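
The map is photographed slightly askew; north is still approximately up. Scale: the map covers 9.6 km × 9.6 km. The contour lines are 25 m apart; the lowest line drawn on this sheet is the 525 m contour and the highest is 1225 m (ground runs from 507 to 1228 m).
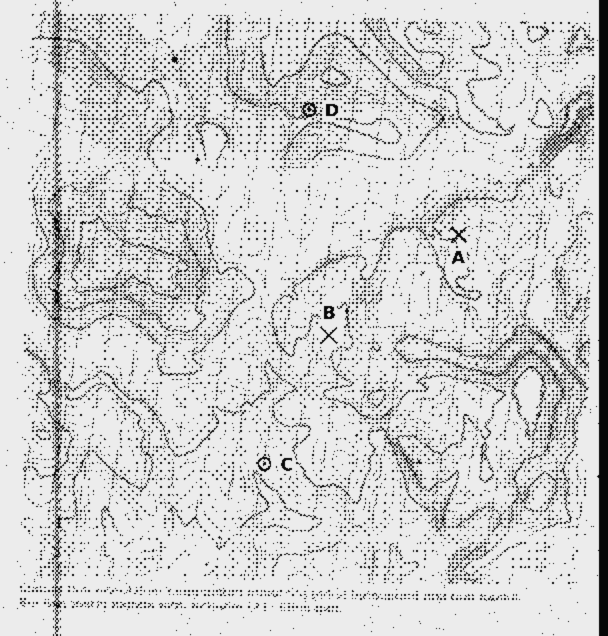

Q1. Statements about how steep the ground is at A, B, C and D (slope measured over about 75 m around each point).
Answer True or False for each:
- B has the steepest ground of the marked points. False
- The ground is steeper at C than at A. True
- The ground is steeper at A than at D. False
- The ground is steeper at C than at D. False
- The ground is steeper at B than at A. False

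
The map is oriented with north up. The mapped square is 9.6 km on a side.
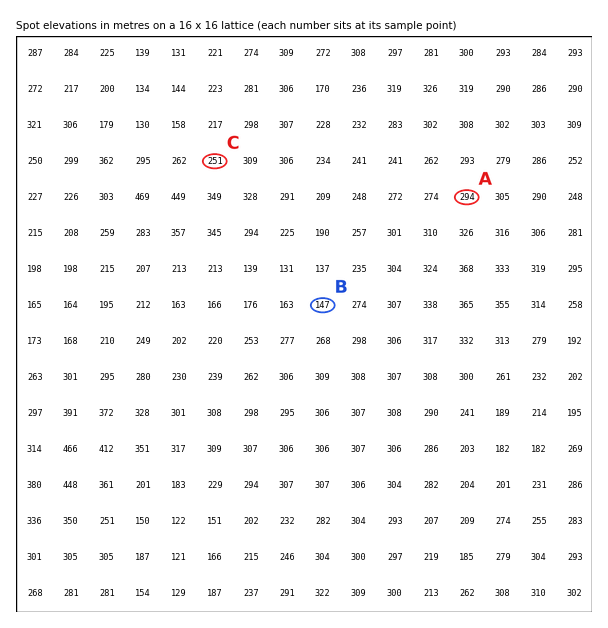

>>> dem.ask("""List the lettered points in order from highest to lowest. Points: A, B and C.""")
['A', 'C', 'B']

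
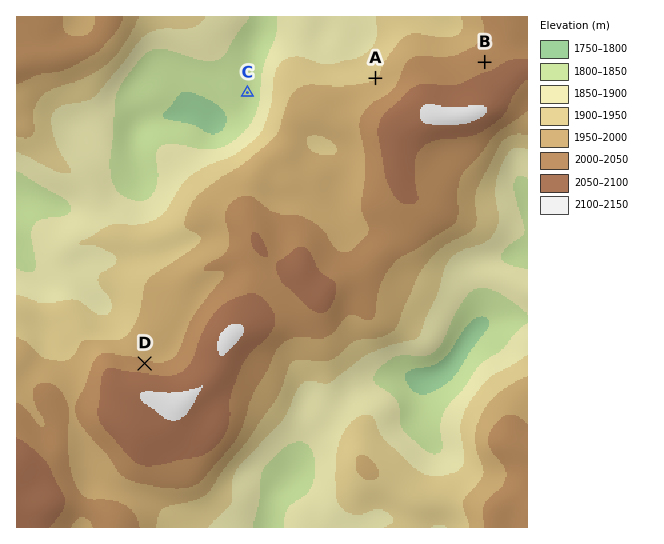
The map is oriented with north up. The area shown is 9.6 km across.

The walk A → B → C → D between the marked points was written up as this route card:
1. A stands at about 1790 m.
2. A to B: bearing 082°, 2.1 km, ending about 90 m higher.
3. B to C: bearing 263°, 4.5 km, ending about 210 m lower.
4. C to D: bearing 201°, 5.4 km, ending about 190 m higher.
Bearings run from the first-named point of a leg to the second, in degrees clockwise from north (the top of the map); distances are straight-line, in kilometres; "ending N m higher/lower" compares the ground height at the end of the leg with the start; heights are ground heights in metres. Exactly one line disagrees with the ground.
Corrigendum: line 1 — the height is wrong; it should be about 1950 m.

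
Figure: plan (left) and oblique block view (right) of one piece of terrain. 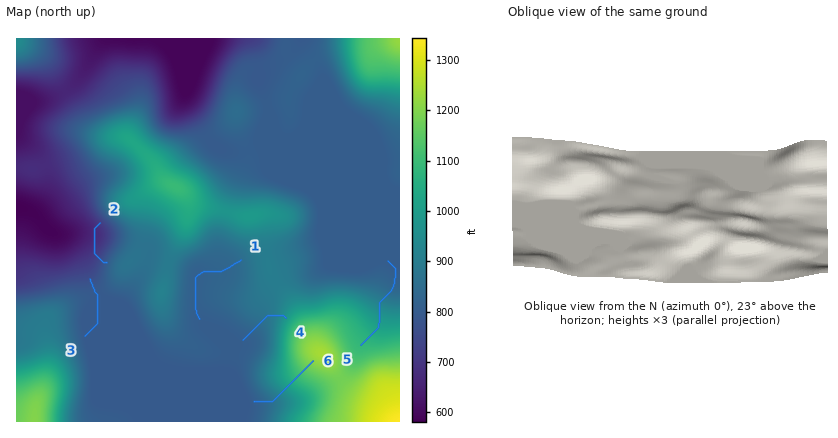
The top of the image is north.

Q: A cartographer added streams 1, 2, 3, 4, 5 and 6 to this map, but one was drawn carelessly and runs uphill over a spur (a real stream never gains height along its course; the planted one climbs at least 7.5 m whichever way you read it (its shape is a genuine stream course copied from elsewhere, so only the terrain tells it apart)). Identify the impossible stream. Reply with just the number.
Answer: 2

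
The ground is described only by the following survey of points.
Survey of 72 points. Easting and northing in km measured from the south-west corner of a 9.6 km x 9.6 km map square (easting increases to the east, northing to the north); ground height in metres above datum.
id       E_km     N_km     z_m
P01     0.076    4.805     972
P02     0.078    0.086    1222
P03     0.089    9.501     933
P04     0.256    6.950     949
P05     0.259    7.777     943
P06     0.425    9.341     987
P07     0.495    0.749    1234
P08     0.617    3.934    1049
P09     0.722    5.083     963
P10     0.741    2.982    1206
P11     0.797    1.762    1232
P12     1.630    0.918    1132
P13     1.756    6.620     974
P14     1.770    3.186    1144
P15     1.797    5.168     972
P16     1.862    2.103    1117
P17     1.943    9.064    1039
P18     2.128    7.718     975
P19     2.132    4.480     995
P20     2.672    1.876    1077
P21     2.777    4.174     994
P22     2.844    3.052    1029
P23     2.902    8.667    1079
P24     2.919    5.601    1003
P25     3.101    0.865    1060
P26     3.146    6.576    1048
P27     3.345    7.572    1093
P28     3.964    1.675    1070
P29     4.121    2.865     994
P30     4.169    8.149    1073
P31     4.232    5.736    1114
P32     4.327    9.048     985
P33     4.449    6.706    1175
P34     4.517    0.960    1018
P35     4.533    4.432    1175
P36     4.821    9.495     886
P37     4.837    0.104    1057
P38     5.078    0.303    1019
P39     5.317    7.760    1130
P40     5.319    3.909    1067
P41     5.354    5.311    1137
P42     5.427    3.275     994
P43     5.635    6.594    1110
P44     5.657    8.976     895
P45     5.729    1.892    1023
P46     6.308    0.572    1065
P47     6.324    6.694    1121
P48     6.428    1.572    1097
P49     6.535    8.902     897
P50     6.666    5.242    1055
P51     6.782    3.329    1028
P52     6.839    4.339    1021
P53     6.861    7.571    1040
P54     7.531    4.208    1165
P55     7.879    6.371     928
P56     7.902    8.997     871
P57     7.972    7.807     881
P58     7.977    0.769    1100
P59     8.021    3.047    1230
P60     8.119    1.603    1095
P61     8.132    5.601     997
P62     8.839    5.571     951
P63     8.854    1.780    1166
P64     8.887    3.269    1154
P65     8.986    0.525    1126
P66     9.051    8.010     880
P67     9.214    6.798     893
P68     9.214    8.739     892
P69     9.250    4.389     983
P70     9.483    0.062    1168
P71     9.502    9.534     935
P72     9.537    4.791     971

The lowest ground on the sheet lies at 855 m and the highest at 1255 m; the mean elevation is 1045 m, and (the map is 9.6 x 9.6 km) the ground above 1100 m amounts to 27.8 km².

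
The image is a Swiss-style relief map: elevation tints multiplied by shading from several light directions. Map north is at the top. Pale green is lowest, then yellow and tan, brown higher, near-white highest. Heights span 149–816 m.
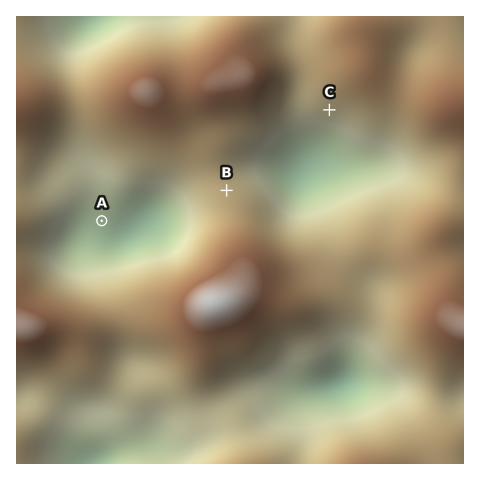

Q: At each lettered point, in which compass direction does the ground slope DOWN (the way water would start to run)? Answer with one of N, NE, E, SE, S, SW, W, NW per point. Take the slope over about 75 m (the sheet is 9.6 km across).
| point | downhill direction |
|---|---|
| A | S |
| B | N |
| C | S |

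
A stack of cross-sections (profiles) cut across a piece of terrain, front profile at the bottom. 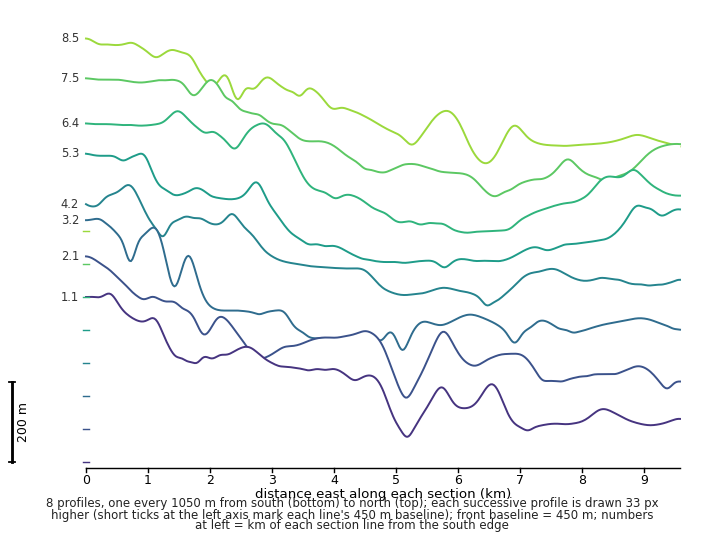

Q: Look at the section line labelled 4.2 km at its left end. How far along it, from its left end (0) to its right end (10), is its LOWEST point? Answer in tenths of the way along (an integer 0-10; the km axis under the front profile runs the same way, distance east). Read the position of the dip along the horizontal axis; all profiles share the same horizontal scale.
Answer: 7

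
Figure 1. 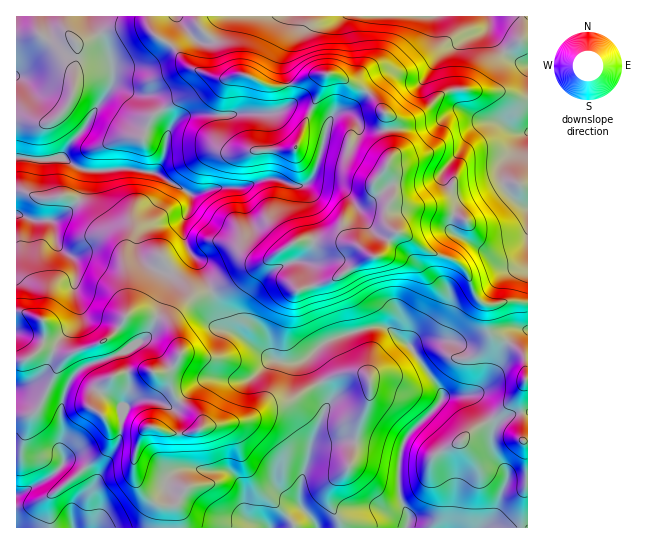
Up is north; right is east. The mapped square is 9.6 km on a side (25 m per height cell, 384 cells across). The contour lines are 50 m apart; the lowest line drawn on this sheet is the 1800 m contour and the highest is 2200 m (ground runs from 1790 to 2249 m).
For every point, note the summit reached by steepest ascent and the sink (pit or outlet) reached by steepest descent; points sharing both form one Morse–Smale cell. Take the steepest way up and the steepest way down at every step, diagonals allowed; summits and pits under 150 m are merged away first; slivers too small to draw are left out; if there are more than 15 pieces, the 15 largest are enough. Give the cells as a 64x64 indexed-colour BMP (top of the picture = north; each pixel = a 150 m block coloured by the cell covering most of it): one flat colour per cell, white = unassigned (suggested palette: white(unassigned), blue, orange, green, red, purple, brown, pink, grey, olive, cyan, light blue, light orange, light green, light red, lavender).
<image width="64" height="64" href="data:image/bmp;base64,Qk12CAAAAAAAAHYAAAAoAAAAQAAAAEAAAAABAAQAAAAAAAAIAAATCwAAEwsAABAAAAAAAAAA////ALR3HwAOf/8ALKAsACgn1gC9Z5QAS1aMAMJ34wB/f38AIr28AM++FwDox64AeLv/AIrfmACWmP8A1bDFABEREREREREREREREREREREREREREREREREREREREREREREREREREREREREREREREREREREREREREREREREREREREREREREREREREREREREREREREREREREREREREREREREREREREREREREREREREREREREREREREREREREREREREREREREREREREREREREREREREREREREREREREREREREREREREREREREREREREREREREREREREREREREREREREREREREREREREREREREREREREREREREREREREREREREREREREREREREREREREREREREREREREREREREREREREREREREREREREREREREREREREREREREREREREREREREREREREREREREREREREREREREREREREREREREREREREREREREREREREREREREREREREREREREREREREREREREREREREREREREREREREREREREREREREREREREREREREREREREREREREREREREREREREREREREREREREREREREREREREREREREREREREREREREREREREREREREREREREREREREREREREREREREREREREREREREREREREREREREREREREREREREREREREREREREREREREREREREREREREREREREREREREREREREREREREREREREREREREREREREREREREREREREREREREREREREREREREREREREREREREREREREREREREREREREREREREREREREREREREREREREREREREREREREREREREREREREREREREREREREREREREREREREREREREREREREREREREREREREREREREREREREREREREREREREREREREREREREREREREREREREREREREREREREREREREREiIiEREREREREREREREREREREREREREREREREREREREiIiIiERERERERERERERERERERERERERERERERERERERIiIiIhERERERERERERERERERERERERERERERERERERIiIiIiIREREhERERERERERERERERERERERERERERERIiIiIiIiERIiERERERERERERERERERERERERERERESIiIiIiIiIiIiIhERERERERERERERERERERERERERERIiIiIiIiIiIiIiIREREREREREREREREREREREREzMzMiIiIiIiIiIiIiIiIREREREREREREREREREREREzMzMyIiIiIiIiIiIiIiIiIRERERERERERERERERERETMzMzIiIiIiIiIiIiIiIiIiIRERERERERERERERERERMzMzMiIiIiIiIiIiIiIiIiIiIRERERERERERERERERMzMzMyIiIiIiIiIiIiIiIiIiIiERERERERERERERERMzMzMzIiIiIiIiIiIiIiIiIiIiIiERERERESIREREzMzMzMzMiIiIiIiIiIiIiIiIiIiIiIhEREREiIhERMzMzMzMzMyIiIiIiIiIiIiIiIiIiIiIiIiIiIiIiIRMzMzMzMzMzIiIiIiIiIiIiIiIiIiIiIiIiIiIiIiIjMzMzMzMzMzMiIiIiIiIiIiIiIiIiIiIiIiIiIiIiIjMzMzMzMzMzMyIiIiIiIiIiIiIiIiIiIiIiIiIiIiIiMzMzMzMzMzMzIiIiIiIiIiIiIiIiIiIiIiIiIiIiIiIjMzMzMzMzMzMiIiIiIiIiIiIiIiIiIiIiIiIiIiIiIiMzMzMzMzMzMyIiIiIiIiIiIiIiIiIiIiIiIiIiIiIiIzMzMzMzMzMzIiIiIiIiIiIiIiIiIiIiIiIiIiIiIiIjMzMzMzMzMzMiIiIiIiIiIiIiIiIiIiIiIiIiIiIiIjMzMzMzMzMzMyIiIiIiIiIiIiIiIiIiIiIiIiIiIiIiMzMzMzMzMzMzIiIiIiIiIiIiIiIiIiIiIiIiIiIiIiIjMzMzMzMzMzMiIiIiIiIiIiIiIiIiIiIiIiIiIiIiIiMzMzMzMzMzMyIiIiIiIiIiIiIiIiIiIiIiIiIiIiIiIzMzMzMzMzMzIiIiIiIiIiIiIiIiIiIiIiIiIiIiIiIjMzMzMzMzMzMiIiIiIiIiIiIiIiIiIiIiIiIiIiIiIjMzMzMzMzMzMyIiIiIiIiIiIiIiIiIiIiIiIiIiIiIiMzMzMzMzMzMzIiIiIiIiIiIiIiIiIiIiIiIiIiIiIiIzMzMzMzMzMzMiIiIiIiIiIiIiIiIiIiIiIiIiIiIiIzMzMzMzMzMzMyIiIiIiIiIiIiIiIiIiIiIiIiIiIiIzMzMzMzMzMzMzIiIiIiIiIiIiIiIiIiIiIzMiIiIiMzMzMzMzMzMzMzMiIiIiIiIiIiIiIiIjMiMzMzMyIjMzMzMzMzMzMzMzMyIiIiIiIiIiIiIiMzMzMzMzMzMzMzMzMzMzMzMzMzMzIiIiIiIiIiIiIiMzMzMzMzMzMzMzMzMzMzMzMzMzMzMiIiIiIiIiIiIiMzMzMzMzMzMzMzMzMzMzMzMzMzMzMyIiIiIiIiIiIiMzMzMzMzMzMzMzMzMzMzMzMzMzMzMzIiIiIiIiIiIiMzMzMzMzMzMzMzMzMzMzMzMzMzMzMzMiIiIiIiIiIiMzMzMzMzMzMzMzMzMzMzMzMzMzMzMzMyIiIiIiIiIiIzMzMzMzMzMzMzMzMzMzMzMzMzMzMzMz"/>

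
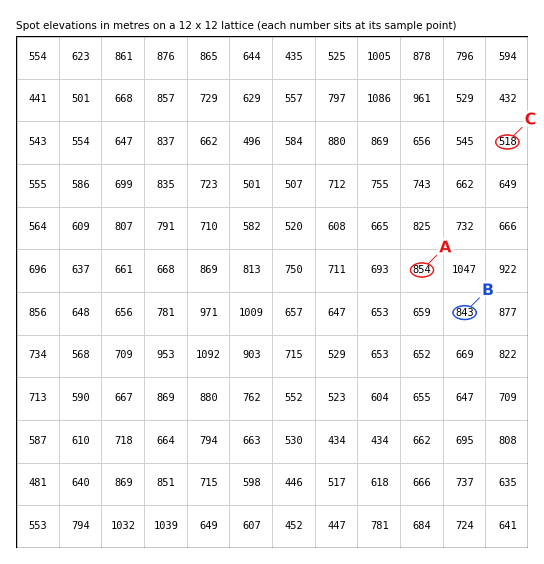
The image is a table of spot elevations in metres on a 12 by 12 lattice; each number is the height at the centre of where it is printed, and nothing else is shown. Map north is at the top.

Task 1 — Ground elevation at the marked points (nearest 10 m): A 850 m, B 840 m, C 520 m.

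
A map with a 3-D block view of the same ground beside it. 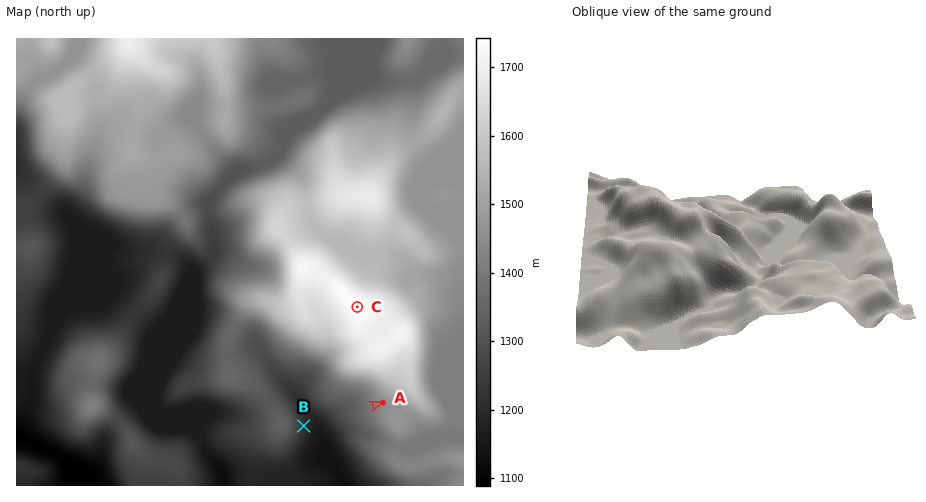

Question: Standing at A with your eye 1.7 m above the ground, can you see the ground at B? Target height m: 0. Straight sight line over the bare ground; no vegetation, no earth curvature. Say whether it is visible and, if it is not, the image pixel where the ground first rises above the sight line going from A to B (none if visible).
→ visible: true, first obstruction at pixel None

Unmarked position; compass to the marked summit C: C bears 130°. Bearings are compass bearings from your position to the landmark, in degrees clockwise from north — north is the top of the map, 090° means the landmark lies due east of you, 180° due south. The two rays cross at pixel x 292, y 253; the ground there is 1660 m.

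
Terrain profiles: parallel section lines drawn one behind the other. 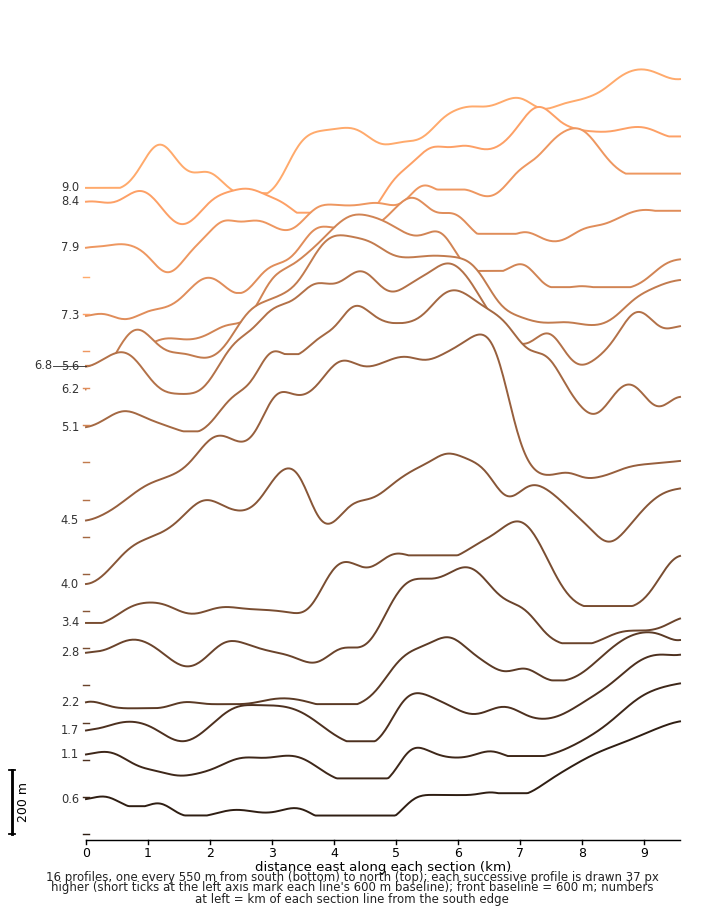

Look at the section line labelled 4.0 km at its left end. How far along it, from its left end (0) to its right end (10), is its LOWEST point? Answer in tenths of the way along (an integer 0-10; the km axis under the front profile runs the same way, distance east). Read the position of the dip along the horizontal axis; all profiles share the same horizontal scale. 0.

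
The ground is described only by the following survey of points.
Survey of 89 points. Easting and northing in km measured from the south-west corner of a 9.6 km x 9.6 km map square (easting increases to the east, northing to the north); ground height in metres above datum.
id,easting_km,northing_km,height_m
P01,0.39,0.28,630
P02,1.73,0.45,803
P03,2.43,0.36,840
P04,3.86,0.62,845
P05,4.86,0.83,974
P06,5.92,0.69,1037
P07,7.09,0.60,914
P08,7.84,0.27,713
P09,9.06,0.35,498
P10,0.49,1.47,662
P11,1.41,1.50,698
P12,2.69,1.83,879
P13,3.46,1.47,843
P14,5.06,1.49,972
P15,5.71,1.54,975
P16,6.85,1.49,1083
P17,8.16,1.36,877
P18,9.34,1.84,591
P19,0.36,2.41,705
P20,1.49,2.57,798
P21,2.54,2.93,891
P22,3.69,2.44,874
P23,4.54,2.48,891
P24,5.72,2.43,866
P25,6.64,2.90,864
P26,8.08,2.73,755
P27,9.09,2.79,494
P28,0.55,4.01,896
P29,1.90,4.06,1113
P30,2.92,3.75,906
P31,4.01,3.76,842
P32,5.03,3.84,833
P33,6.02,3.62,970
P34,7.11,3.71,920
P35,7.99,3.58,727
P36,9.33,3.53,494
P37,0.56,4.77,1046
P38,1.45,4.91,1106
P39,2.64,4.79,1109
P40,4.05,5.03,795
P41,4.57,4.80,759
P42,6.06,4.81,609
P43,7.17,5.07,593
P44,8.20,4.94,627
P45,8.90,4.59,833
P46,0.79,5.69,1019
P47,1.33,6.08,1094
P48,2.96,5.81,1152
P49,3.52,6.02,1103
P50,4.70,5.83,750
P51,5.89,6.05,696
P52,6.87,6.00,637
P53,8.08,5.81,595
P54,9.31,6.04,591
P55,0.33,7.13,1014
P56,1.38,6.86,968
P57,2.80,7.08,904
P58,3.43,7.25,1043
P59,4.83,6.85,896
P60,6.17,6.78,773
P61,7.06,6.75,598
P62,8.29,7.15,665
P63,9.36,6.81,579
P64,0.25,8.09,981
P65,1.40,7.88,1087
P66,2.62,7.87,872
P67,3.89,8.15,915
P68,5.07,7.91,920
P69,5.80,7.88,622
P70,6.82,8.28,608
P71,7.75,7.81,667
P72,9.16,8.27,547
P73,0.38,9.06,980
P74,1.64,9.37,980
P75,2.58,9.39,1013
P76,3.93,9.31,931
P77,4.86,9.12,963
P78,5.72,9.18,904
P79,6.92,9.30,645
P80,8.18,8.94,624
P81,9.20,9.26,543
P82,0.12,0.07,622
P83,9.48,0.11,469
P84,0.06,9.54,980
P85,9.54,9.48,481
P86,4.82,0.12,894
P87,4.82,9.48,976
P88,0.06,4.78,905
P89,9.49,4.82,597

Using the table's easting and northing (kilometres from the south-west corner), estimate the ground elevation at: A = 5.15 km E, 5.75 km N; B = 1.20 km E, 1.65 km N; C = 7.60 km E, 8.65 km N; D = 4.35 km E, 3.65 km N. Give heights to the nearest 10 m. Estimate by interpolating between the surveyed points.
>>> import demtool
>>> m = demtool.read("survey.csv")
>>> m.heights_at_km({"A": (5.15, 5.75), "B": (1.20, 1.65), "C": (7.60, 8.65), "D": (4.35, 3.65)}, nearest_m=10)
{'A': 700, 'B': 740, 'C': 620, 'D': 870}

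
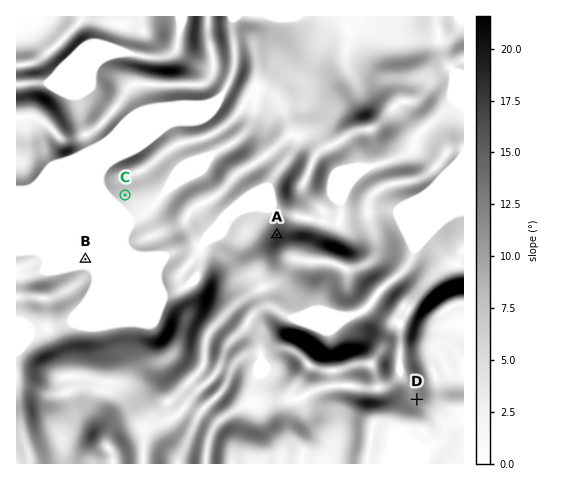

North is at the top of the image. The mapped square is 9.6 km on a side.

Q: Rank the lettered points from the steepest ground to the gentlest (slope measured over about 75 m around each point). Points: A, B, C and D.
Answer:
A D C B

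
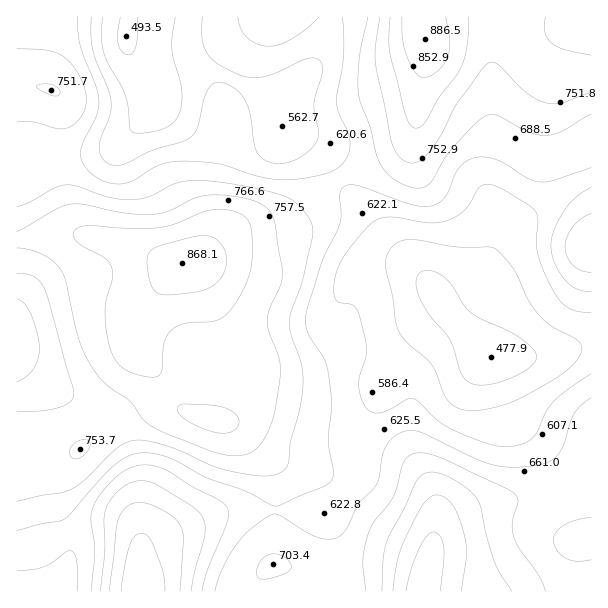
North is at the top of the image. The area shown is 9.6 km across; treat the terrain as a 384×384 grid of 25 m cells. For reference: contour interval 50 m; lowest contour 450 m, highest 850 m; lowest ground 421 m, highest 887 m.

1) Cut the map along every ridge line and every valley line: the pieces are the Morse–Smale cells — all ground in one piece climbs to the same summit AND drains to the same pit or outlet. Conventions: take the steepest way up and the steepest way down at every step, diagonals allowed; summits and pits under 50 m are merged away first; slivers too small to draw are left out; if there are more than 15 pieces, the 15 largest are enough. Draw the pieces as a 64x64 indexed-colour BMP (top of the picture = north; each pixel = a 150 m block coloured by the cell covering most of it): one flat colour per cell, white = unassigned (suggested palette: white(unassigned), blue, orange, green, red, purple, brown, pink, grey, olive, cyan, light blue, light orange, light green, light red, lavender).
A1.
<image width="64" height="64" href="data:image/bmp;base64,Qk12CAAAAAAAAHYAAAAoAAAAQAAAAEAAAAABAAQAAAAAAAAIAAATCwAAEwsAABAAAAAAAAAA////ALR3HwAOf/8ALKAsACgn1gC9Z5QAS1aMAMJ34wB/f38AIr28AM++FwDox64AeLv/AIrfmACWmP8A1bDFALu7u7u7u7uIiIiIiIiIiIiIiIiIiIiIiIiIiIiIiIiIu7u7u7u7u4iIiIiIiIiIiIgiiIiIiCiIiIiIiIiIiIi7u7u7u7u7iIiIiIiIiIiCIiIiIiIiIoiIiIiIiIiIiLu7u7u7u7uIiIiIiIiIgiIiIiIiIiIiiIiIiIiIiIiIu7u7u7u7u4iIiIiIiIiCIiIiIiIiIiKIiIiIiIiIiIhES7u7u7u7SIiIiIiIiIIiIiIiIiIiIoiIiIiIiIiIiERES7u7u7RESIiIiIiIgiIiIiIiIiIiKIiIiIiIiIiIRERERERERERERIiIiIiCIiIiIiIiIiIoiIiIiIiIiIhERERERERERERERIiIiIIiIiIiIiIiIiIoiIiIiIiIiEREREREREREREREREREQREREiIiIiIiIiIiiIiIiIiIRERERERERERERERERERBERERIiIiIiIiIiIiIiiIiIhEREREREREREREREREREERERESIiIiIiIiIiIiIiIoiEREREREREREREREREREQREREREiIiIiIiIiIiIiIiIiREREREREREREREREREQRERERESIiIiIiIiIiIiIiIiJ3RERERERERERERERERBERERERIiIiIiIiIiIiIiIiInd3d0RERERERERERERBEREREREiIiIiIiIiIiIiIiIid3d3d0RERERERERERBERERERESIiIiIiIiIiIiIiIiJ3d3d3dERERERERERBERERERERIiIiIiIiIiIiIiIiInd3d3d3dERERERERBERERERERESIiIiIiIiIiIiIiIid3d3d3d3REREREQRERERERERERIiIiIiIiIiIiIiIiJ3d3d3d3d0RERERBERERERERERESIiIiIiIiIiIiIiInd3d3d3d3d0REREERERERERERERIiIiIiIiIiIiIiIid3d3d3d3d3d0REQRERERERERERESIiIiIiIiIiIiIiJ3d3d3d3d3d0REREERERERERERERIiIiIiIiIiIiIiInd3d3d3d3d0REREQREREREREREREiIiIiIiIiIiIiIid3d3d3d3d3RERERBERERERERERERIiIiIiIiIiIiIiJ3d3d3d3d3REREREEREREREREREREiIiIiIpmZmZkiInd3d3d3d3dEREREQRERERERERERERIiIiIpmZmZmZmZd3d3d3d3d0RERERBERERERERERERESIiIpmZmZmZmZl3d3d3d3d3REREREERERERERERERERESIpmZmZmZmZmXd3d3d3d3dEREREEREREREREREREREREpmZmZmZmZmZd3d3d3d3d3REREQRERERERERERERERERmZmZmZmZmZl3d3d3d3d3dEREQRERERERERERERERERmZmZmZmZmZmXd3d3d3d3d3RERBERERERERERERERERMzmZmZmZmZmZd3d3d3d3d3dEREEREREREREREREREREzMzmZmZmZmZl3d3d3d3d3d3REEREREREREREREREREzMzM5mZmZmZmXd3d3d3d3d3dUEREREREREREREREREzMzMzmZmZmZmZd3d3d3d3d3VVVVEREREREREREREREzMzMzM5mZmZmZl3d3d3d3dVVVVVVREREREREREREREzMzMzMzmZmZmZme53d3dVVVVVVVVVVREREREREREREzMzMzMzM5mZmZmZ7u7u5VVVVVVVVVVVVREREREREREzMzMzMzMzOZmZmZnu7u5VVVVVVVVVVVVVVVUREREREzMzMzMzMzMzmZmZme7u7lVVVVVVVVVVVVVVVVURERETMzMzMzMzMzMzmZmZ7u7uVVVVVVVVVVVVVVVVVVERETMzMzMzMzMzMzMzmZnu7uVVVVVVVVVVVVVVVVVVVRETMzMzMzMzMzMzMzM5me7u5VVVVVVVVVVVVVVVVVVVUTMzMzMzMzMzMzMzMzM57u7lVVVVVVVVVVVVVVVVVVVVYzMzMzMzMzMzMzMzMzPM7uVVVVVVVVVVVVVVVVVVVVZmYzMzMzMzMzMzMzMzM8zMyqVVVVVVVVVVVVVVVVVVZmZmYzMzMzMzMzMzMzMzzMzKqqqlVVVVVVVVVVVVVVZmZmZmYzMzMzMzMzMzMzPMzMqqqqpVVVVVVVVVVVVVZmZmZmZmMzMzMzMzMzMzM8zMyqqqqqVVVVVVVVVVVWZmZmZmZmYzMzMzMzMzMzMzzMzKqqqqqlVVVVVVVVVVZmZmZmZmZjMzMzMzMzMzMzPMzMqqqqqqpVVVVVVVVVZmZmZmZmZmYzMzMzMzMzMzM8zMyqqqqqqlVVVVVVVVVmZmZmZmZmZjMzMzMzMzMzMzzMyqqqqqqqVVVVVVVVZmZmZmZmZmZmMzMzMzMzMzMzPMqqqqqqqqplVVVVVWZmZmZmZmZmZmYzMzMzMzMzMzM8yqqqqqqqpmZmZVVmZmZmZmZmZmZmZjMzMzMzMzM90zzKqqqqqqqmZmZmZmZmZmZmZmZmZmZmMzMzMzMzPd3d3MqqqqqqqmZmZmZmZmZmZmZmZmZmZmZjMzMzMzPd3d3cyqqqqqqmZmZmZmZmZmZmZmZmZmZmZmMzMzMzPd3d3dzKqqqqqqZmZmZmZmZmZmZmZmZmZmZmMzMzMzM93d3d3MqqqqqqpmZmZmZmZmZmZmZmZmZmZmYzMzMzM93d3d3cyqqqqqqmZmZmZmZmZmZmZmZmZmZmZjMzMzMz3d3d3d"/>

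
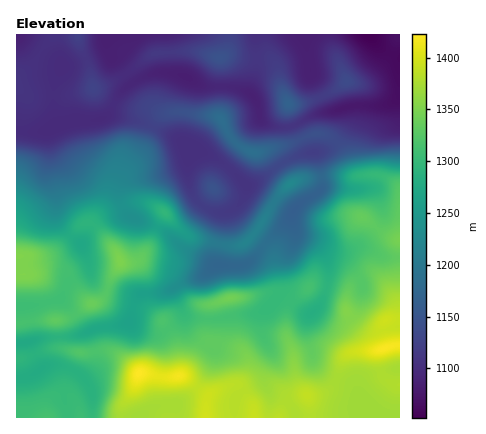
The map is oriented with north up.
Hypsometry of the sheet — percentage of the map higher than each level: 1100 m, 89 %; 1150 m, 67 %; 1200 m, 57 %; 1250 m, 49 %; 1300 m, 35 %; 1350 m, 14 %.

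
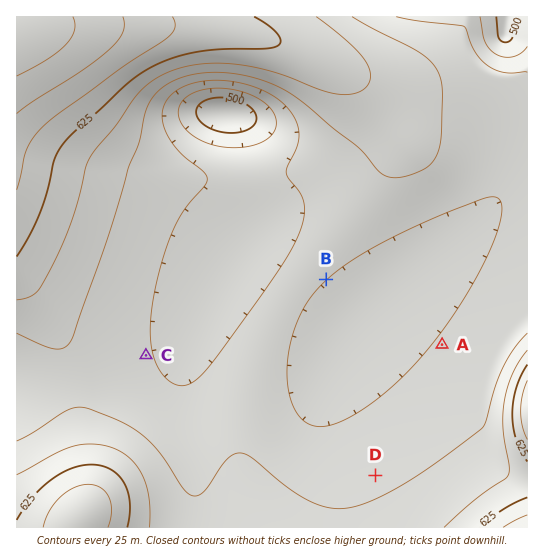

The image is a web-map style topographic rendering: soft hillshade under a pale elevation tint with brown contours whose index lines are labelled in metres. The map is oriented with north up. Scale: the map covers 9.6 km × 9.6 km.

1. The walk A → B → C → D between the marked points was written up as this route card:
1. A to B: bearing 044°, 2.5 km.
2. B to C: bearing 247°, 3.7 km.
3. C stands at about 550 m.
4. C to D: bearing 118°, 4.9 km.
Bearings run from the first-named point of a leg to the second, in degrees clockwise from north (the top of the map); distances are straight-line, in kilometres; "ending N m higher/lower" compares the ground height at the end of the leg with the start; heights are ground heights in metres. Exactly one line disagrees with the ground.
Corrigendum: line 1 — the bearing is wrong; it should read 299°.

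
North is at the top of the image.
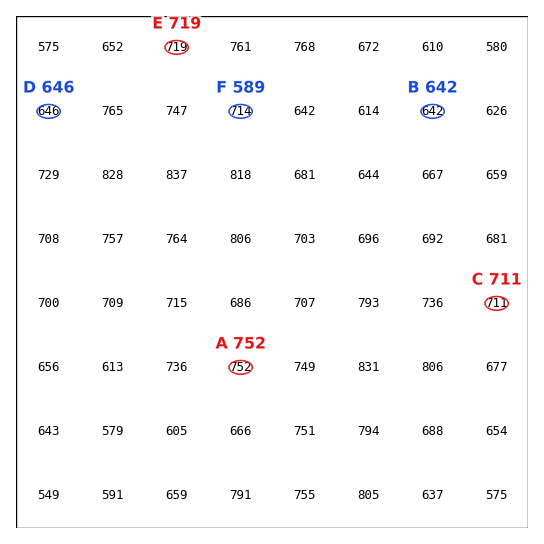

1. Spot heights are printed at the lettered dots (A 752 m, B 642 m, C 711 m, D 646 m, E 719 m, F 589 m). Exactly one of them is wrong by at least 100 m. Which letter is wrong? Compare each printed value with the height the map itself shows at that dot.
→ F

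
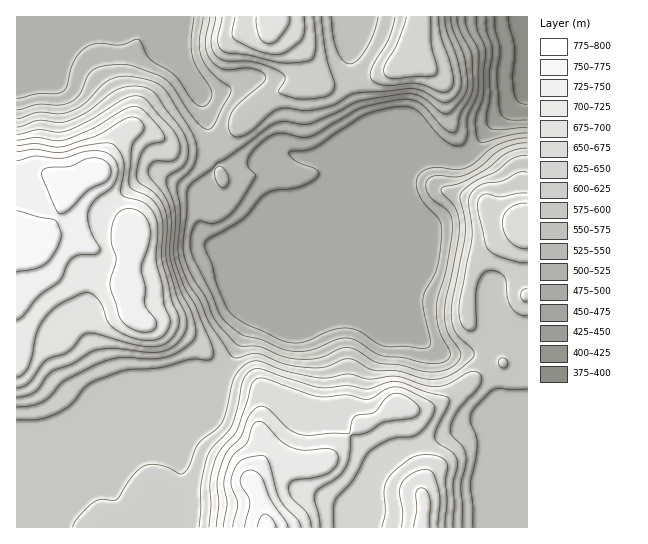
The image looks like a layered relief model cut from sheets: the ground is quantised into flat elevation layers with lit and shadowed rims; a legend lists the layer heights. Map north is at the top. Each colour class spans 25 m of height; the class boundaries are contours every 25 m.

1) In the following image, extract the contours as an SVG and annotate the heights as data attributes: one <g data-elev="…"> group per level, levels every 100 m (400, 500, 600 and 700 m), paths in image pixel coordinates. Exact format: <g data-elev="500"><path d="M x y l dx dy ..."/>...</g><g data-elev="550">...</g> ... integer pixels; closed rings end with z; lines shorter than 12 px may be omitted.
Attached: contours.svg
<g data-elev="400"><path d="M527 105l-9-4-4-8-1-16 2-28-7-32"/></g><g data-elev="500"><path d="M527 138l-14 2-16 5-10 6-13 12-9 5-8 2-18-3-8 1-8 3-5 6-2 8 3 9 6 11 13 13 4 11-1 18-3 19-4 10-9 15-2 8 1 11 7 31-1 4-1 2-7 2-16-3-21 0-8-3-19-12-12-3-16 3-26 11-15 0-10-3-34-16-12-8-6-8-10-21-5-21-7-16 0-7 5-4 32-19 19-21 6-5 8-3 24-3 18-9 2-4-2-4-22-9-6-6 1-3 16-2 9-3 51-33 35-8 9 1 8 4 20 23 11 9 9 3 7-3 2-8 1-20 10-22 1-36-2-10-10-18-2-12"/></g><g data-elev="600"><path d="M462 527l1-21-2-20 5-21 0-10-4-9-10-11-2-6 2-8 5-10 23-26 2-7-3-5-4-2-5 1-23 12-13 3-11-2-28-9-26 3-22-5-18 4-12 0-31-7-29-10-11 3-10 10-4 9-9 38-6 8-18 14-10 24-4 5-6 2-10-6-11-3-8-1-7 2-11 11-14 21-4 2-13-1-7 3-15 15-6 10"/><path d="M17 420l22-1 18-6 14-9 11-14 7-6 30-12 11-3 29-1 32-9 18 1 3-2 1-4-2-12-15-35-13-24-9-28 1-44-9-30 3-5 12-7 4-6 3-9 0-11-7-14-25-35-6-5-7-2-9-1-9 1-11 4-25 20-19 9-11 3-21-3-21 7"/><path d="M501 367l4 1 3-3-1-4-4-3-2 0-2 3 0 4z"/><path d="M527 172l-8 0-17 9-20 3-7 5-5 6-1 8 3 23 0 12-13 72 1 11 3 6 6 4 5-1 2-7-1-24 2-14 6-12 8-3 8 3 6 5 3 21 4 10 7 5 8 2"/><path d="M216 17l-5 26 2 8 4 5 9 5 29 1 22 8 6 4 2 4-6 12 0 3 12 4 12 2 23-3 6-3 2-6 0-6-8-27-5-37"/><path d="M395 17l-6 22-17 30-2 6 1 4 6 4 9 2 32-1 21 8 6 0 4-1 3-4 1-9-3-17-9-24-2-20"/></g><g data-elev="700"><path d="M311 527l-1-8-3-6-17-18-1-5 0-5 5-5 23-3 13-5 7-9 0-9-3-4-5-1-24 1-14-3-9-5-16-17-7-4-6 4-6 17-14 13-6 14-3 14 3 22-4 22"/><path d="M430 527l0-29-4-8-5-2-3 1-2 4 1 17-3 17"/><path d="M17 377l6-3 6-8 8-33 8-15 14-13 23-12 7 0 6 3 7 9 5 14 3 6 9 7 14 6 14 3 11-2 8-6 4-11-6-17-2-20-6-23 2-31-2-12-3-8-7-7-7-3-14-4-4-3 0-5 3-24-2-9-5-9-4-3-7-1-21 3-24 6-26-3-18 2"/></g>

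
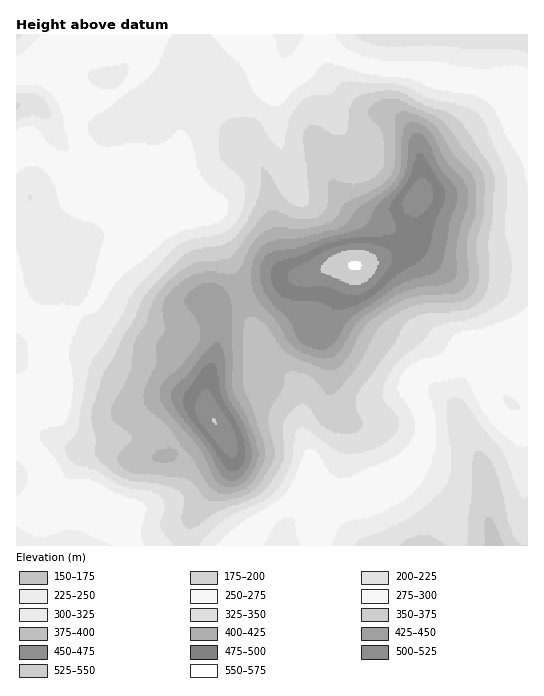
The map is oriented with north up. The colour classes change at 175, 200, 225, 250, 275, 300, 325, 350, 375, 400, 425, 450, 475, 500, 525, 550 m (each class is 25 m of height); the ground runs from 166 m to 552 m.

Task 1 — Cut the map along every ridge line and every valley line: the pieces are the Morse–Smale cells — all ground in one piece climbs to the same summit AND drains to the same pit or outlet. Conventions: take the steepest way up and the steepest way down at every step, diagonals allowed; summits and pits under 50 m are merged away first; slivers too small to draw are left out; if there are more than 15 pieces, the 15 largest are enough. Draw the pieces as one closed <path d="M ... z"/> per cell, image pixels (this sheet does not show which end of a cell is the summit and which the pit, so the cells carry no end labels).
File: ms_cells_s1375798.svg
<path d="M411 249l-48 16-29 1-28 9-28 4-37 13 22 63 10 11 20 13 7 8 4 9-3 35 10 28 0 32-6 14-14 15-7 12-1 14 245-1 0-278-47-1-11 3-21 0z"/><path d="M527 34l-338 0-1 10 3 6 8 4 8 7 17 24 4 10 0 14 3 11 34 55 12 73 6 17 11 10 12 0 28-9 29-1 47-16 39 20 79-4z"/><path d="M187 34l-171 1 0 162 13 1 4 14 8 12 28 24-5 15 0 10 18 37 7-3 7-7 16-36 31-39 11-27 51 12 8 7 29 74 36-12 22-3-13-5-7-11-13-81-7-15-29-44-4-29-20-30-18-13z"/><path d="M82 310l-40 24-24 11-2 2 0 14 31 24 4 7 6 24 17 18 15 7 20 0 42-8 16 5 13 11 4 7 1 13-4 16-4 7-11 9-24 6-13 7-13 13-9 18 79 1 2-18 7-15 17-24 16-17 4-9-1-15-24-41 0-24-6-8-35-25-36-1-21-8-20-17z"/><path d="M241 291l-20 8-6 6 4 30-4 24-8 24 0 24 24 41 1 15-4 9-16 17-17 24-7 15-1 18 95 0 2-14 4-8 17-19 4-8 2-38-10-28 0-15 3-11-1-13-12-14-18-12-10-11z"/><path d="M17 362l0 184 89 0 10-19 13-13 13-7 24-6 11-9 6-11 2-20-5-12-9-8-12-7-8-1-42 8-20 0-15-7-17-18-6-24-4-7z"/><path d="M157 198l-4 1-2 10-14 24-25 31-16 36-13 12 6 12 20 17 21 8 36 1 41 32 9-29 3-18-4-30 6-6 20-8-28-74-8-7z"/><path d="M29 198l-13 1 1 147 25-12 24-16 15-7-17-38 0-10 5-15-28-24-8-12z"/>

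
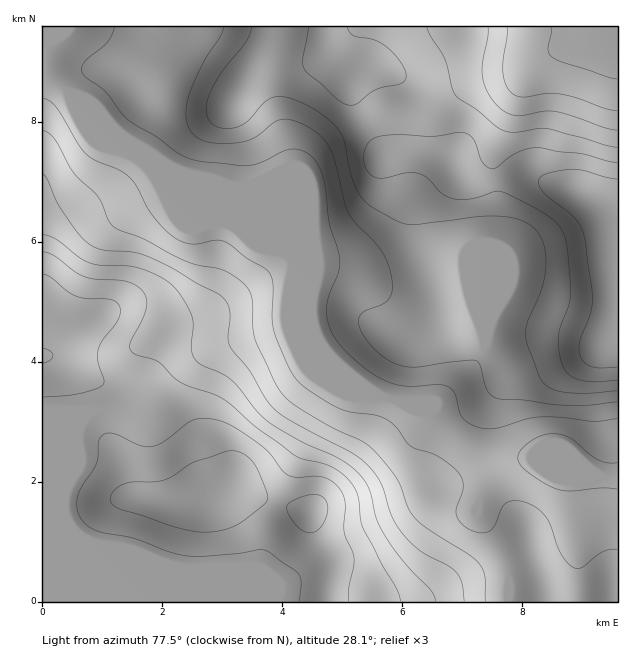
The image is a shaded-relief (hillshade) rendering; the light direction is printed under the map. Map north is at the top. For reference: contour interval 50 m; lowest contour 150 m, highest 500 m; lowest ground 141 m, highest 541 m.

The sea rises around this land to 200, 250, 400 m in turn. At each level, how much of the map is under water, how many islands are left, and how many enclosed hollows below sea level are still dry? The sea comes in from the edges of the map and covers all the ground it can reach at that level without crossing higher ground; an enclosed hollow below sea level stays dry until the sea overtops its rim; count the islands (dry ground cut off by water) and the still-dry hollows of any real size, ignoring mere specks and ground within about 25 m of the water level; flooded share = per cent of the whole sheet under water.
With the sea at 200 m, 20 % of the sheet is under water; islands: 0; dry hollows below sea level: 0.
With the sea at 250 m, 37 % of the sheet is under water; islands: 0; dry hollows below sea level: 0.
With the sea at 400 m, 76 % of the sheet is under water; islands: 0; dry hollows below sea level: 0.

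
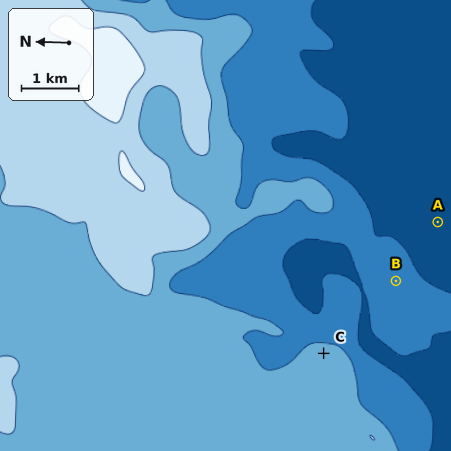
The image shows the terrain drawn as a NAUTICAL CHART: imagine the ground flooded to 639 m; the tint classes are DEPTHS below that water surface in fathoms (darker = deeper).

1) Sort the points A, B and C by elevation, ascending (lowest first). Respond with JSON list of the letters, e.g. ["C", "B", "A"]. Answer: ["A", "B", "C"]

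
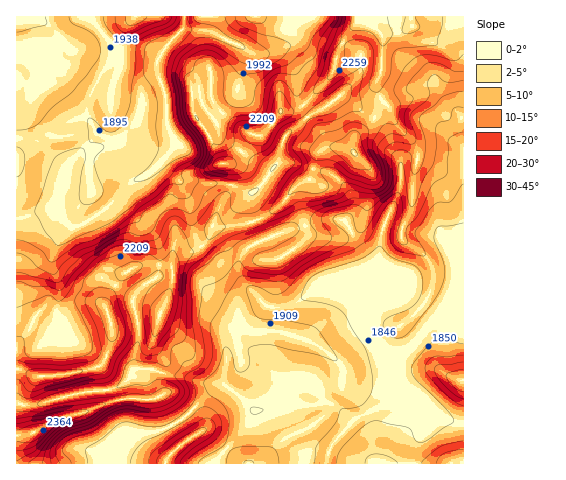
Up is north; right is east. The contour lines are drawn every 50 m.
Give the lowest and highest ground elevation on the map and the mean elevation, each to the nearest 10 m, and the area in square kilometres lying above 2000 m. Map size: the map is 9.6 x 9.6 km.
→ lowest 1810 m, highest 2390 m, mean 2010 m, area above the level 41.9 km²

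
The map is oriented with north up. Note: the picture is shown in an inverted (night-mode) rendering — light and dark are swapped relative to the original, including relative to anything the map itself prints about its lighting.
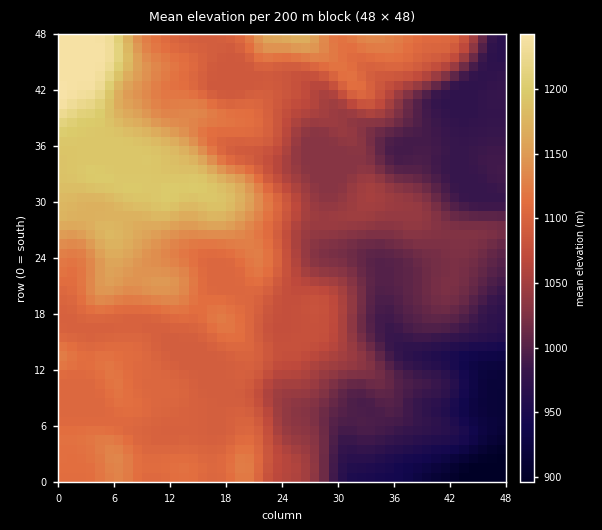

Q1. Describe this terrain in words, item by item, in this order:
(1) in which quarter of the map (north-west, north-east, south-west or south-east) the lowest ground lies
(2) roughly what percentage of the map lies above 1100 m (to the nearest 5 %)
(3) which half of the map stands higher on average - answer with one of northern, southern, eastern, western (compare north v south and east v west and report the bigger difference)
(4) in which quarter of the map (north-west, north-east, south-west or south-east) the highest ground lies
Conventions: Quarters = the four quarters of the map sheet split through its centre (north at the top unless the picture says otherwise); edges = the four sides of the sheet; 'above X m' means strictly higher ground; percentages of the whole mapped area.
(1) The lowest point lies in the south-east quarter of the map.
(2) About 40 % of the map lies above 1100 m.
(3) On average the western half of the map is the higher ground.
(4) Look to the north-west quarter for the highest ground.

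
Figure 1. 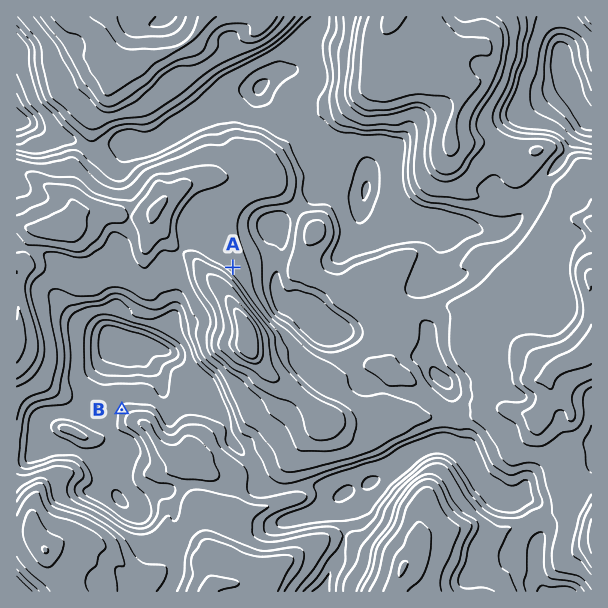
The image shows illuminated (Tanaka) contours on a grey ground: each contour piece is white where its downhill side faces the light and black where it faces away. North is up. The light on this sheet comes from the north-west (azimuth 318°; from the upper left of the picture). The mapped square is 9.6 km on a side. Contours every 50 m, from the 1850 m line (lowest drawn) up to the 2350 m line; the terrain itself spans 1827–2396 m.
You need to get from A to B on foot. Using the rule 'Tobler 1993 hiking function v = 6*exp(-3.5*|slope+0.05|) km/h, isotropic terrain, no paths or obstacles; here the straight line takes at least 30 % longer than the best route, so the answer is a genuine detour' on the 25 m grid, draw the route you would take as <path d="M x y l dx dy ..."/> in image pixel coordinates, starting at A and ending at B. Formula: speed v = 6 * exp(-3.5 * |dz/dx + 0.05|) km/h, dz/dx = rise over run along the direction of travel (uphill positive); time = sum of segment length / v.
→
<path d="M233 267l-15-7-5 0-15-8-9 0-3 2-1 3 0 81 4 9 0 16-1 3-12 12-8 15-1 2-6 3-8 0-12 6-9 0-9 4-1 2"/>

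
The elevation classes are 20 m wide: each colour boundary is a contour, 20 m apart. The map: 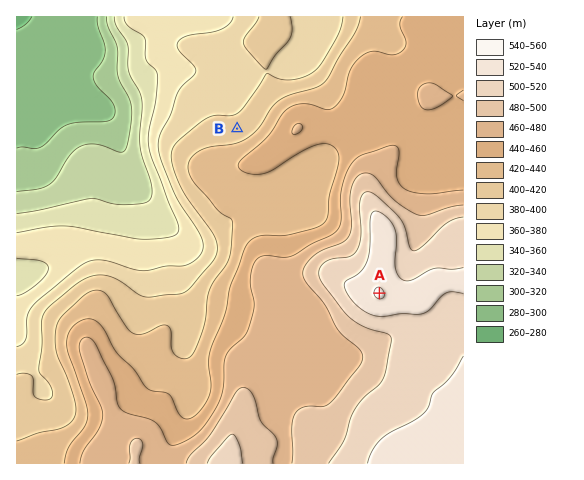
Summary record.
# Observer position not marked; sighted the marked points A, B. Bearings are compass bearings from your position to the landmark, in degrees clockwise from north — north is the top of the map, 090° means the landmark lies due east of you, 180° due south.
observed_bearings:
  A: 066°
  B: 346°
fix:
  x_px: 288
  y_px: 334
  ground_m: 460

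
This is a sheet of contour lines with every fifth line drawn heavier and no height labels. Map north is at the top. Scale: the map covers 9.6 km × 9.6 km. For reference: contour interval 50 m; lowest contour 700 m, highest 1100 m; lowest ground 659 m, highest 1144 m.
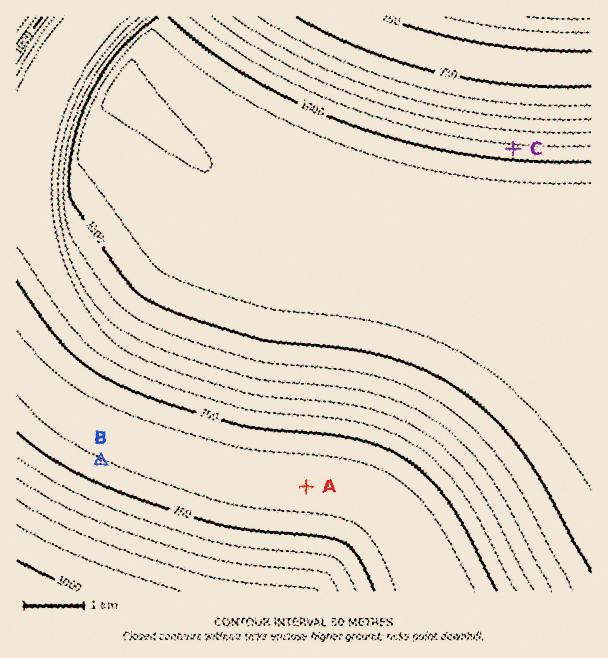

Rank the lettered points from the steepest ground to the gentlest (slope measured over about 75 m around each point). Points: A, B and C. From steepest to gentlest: C B A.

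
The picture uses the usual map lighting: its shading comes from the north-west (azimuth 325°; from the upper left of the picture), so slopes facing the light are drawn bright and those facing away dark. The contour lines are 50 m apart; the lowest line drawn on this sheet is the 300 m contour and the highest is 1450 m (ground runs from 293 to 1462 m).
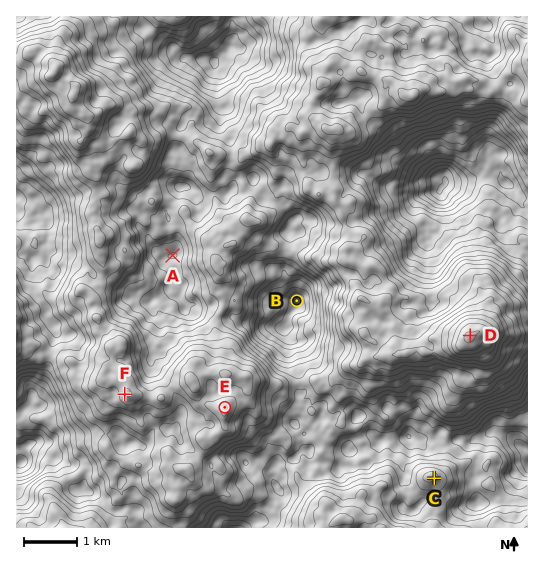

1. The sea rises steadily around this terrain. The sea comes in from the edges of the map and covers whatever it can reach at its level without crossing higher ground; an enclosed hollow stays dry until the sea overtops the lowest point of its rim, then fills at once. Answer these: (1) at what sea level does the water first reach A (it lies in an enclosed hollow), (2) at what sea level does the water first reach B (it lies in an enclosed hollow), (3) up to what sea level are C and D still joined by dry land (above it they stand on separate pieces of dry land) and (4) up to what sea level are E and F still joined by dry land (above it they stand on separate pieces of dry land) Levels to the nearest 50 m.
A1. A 850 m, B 800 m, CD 750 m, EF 1050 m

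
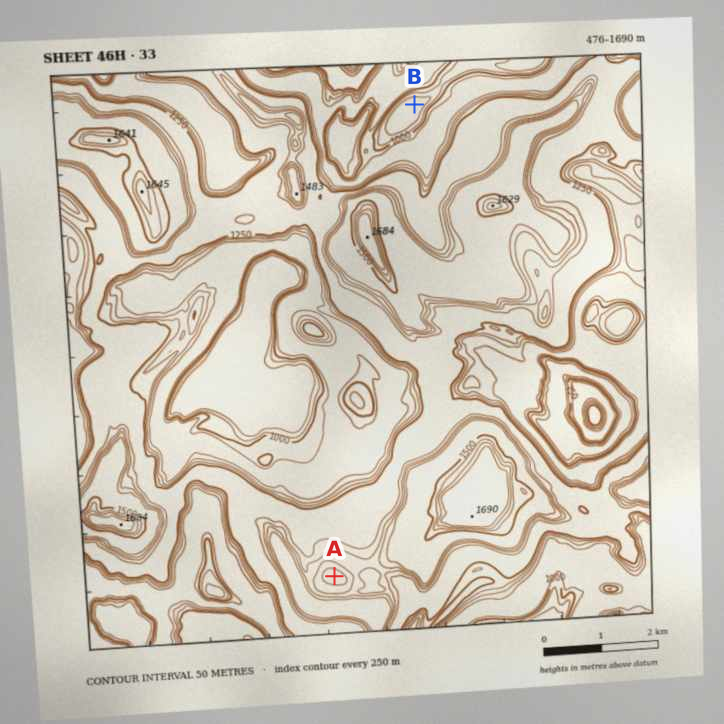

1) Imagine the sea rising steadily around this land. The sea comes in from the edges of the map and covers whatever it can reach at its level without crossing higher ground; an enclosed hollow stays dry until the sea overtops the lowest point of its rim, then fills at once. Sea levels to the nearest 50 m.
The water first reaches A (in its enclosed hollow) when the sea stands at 1350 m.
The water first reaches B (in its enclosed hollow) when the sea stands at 950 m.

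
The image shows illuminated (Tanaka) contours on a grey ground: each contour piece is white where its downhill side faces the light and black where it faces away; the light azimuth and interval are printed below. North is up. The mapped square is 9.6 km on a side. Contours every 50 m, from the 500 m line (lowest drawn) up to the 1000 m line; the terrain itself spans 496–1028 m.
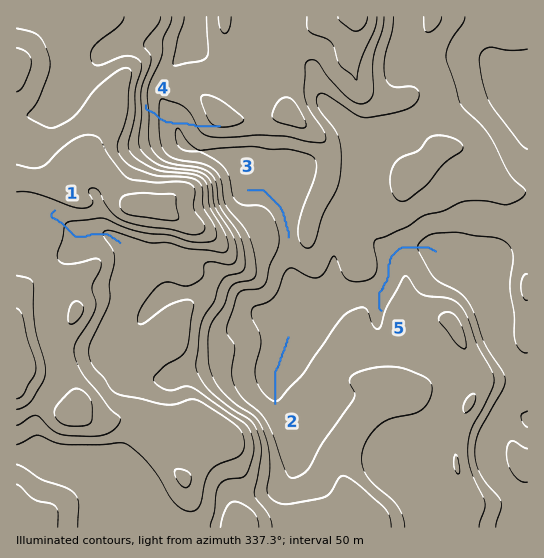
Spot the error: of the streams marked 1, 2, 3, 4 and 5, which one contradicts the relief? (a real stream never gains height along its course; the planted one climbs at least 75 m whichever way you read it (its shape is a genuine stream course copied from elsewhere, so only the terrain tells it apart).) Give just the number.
4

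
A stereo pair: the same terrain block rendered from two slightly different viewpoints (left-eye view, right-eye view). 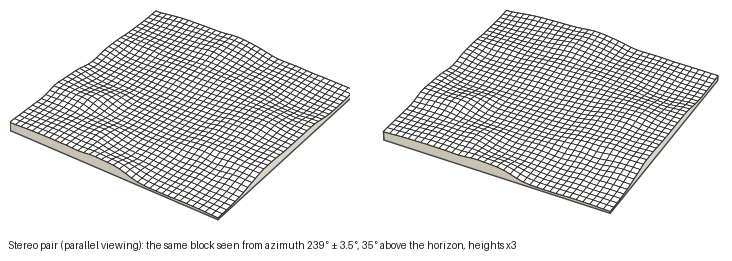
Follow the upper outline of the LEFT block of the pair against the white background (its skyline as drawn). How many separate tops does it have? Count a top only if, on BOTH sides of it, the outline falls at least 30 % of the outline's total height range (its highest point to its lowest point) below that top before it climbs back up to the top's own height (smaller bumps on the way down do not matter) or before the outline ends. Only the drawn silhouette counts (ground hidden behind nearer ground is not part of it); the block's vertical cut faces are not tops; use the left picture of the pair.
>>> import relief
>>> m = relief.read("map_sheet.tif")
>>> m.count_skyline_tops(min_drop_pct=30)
1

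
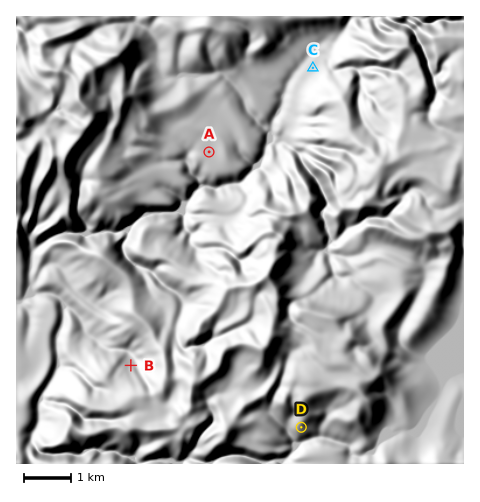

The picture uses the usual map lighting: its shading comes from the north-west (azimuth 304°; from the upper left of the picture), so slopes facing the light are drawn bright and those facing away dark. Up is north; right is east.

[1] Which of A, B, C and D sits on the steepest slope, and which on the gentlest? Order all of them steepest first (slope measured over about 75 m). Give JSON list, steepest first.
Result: ["B", "D", "C", "A"]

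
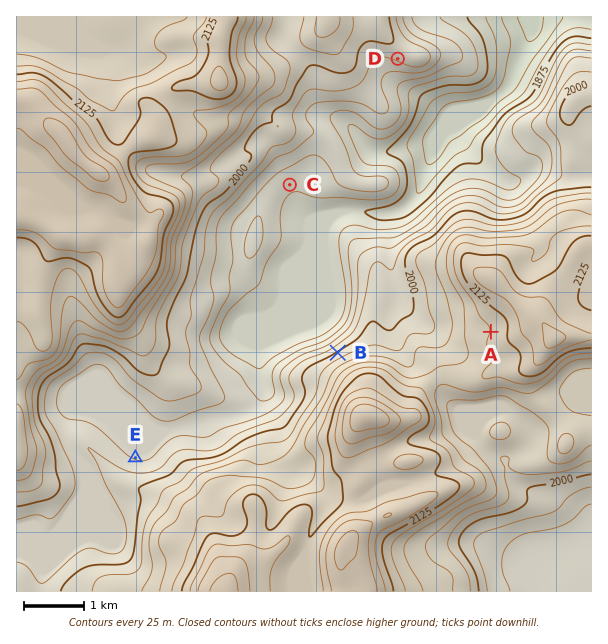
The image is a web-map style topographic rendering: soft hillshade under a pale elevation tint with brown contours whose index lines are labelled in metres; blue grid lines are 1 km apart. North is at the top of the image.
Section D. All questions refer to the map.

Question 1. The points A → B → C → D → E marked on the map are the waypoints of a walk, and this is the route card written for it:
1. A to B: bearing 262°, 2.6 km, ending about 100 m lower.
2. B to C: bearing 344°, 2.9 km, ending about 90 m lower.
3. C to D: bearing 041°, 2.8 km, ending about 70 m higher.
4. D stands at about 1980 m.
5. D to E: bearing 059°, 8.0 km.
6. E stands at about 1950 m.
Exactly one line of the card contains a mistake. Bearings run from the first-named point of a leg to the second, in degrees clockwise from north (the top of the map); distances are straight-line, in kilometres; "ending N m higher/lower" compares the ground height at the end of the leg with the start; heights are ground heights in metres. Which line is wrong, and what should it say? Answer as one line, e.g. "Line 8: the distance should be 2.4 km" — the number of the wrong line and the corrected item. Line 5: the bearing should be 213°.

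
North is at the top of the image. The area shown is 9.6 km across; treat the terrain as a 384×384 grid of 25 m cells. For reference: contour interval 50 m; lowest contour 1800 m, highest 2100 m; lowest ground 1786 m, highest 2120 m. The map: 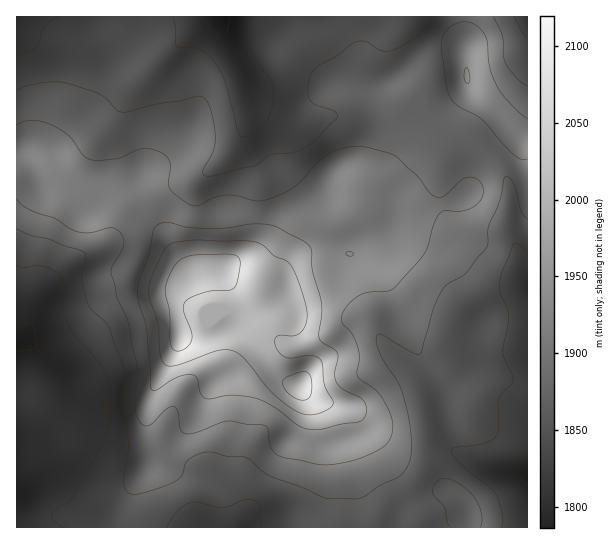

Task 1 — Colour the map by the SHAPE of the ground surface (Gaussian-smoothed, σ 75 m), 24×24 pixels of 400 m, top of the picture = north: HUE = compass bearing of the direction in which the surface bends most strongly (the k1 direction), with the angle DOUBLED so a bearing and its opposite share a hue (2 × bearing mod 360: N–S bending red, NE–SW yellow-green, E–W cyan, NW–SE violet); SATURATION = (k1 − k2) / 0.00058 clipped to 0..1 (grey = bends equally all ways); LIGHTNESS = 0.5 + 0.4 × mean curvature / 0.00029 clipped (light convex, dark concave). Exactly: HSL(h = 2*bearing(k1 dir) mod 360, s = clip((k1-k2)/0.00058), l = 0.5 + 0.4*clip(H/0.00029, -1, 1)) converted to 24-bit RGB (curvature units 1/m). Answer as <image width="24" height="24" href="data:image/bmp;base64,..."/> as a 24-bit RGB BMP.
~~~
<image width="24" height="24" href="data:image/bmp;base64,Qk32BgAAAAAAADYAAAAoAAAAGAAAABgAAAABABgAAAAAAMAGAAATCwAAEwsAAAAAAAAAAAAAkXrJl5O5f3yzcmKptoWHn5dsho1gUHZQcmFSo2pKPHKKVoOprpaiqJCll36RjXR3ZY2CaIGelGmjT4KaiKix5u/cTUTMS06/YH9Un459nGGbimearmuU1mNdlIpTfIJRRoKCfbWObFmAR1w2dJQulYlClopYholtkZR1VI18X32ogW+zjt27suXLkT7IVG62XJhUY4JWY3twfXGMcFSh5qLAvrzcdojGTna3k05sfVOIqU+dmaNgh4JOlJs5ZIs5cItMZpJXMp5uTcylh+SLejEfbzsUZkAWoZ2Df3RsWoluXIaAWUZ3075a0YNEuyMlV2czVYBZU1eDWT222KnAb3q+uqjVoYnGXal3XcR9PtCsLqR1cB0Ehy8bsms+SnW2mJppd5WMdZKWVGJ/UCdp96BOU9MprGfL14uzQ4KIi4prH35qy10gv4MBPZwTyKpB1bLXmNTMRoitRgtGxMh6dai9hoyvd2+nf6t6ZqSTdW6IVUt1Khhy+L+z7PNaGkRY4Xhwllt1bHpcYR9JdBMN3f7Lj+7/dtH/oO7cnYmzcx6GWieTtM+VZ4F7cIB4hnFuqL+pWWejjlKFXVR0HCpWzb5l/9XMBywoaMpJ2Y3LZVe0SgXQzPT/1PfZFf+5F3+S0Ts+tkJ3cRN1T7GNurqQmXKQZHuDdomcvKeRejRofUtSgEZZLzNQN3w7/398/3hUAGIeNJcnoTSXYv7OLv/L+tTR+lCwI2pBKJk+djJXjzSBf8ydanOWqH6RdZunZn+Xik8xlz5wilRsZWyMN1ijYIilf0DF+9zQeHb3NijHPeGpWuZlTzEUQJUA00IM6ZvSWCiEaSFShb9hT59ScFhyqoBZjaBVWnFqTXqAgVGIm3GLiZ95Nj9aW3ZSNoQz7//MbTOaeW2/w6V9jEtgcF+i7fLLE1JFmaEiXhJYoliVqsmVXo19Rl57sY6huJ6bTlCKS49iN1yZrH20s3KSRWe7NyLAreac7vd0bkczaXI5ZMpMUmLDvHG7zeu2mhi3jD5GTC1ORsVGl692lmlvRWxhQ6U7q41lUk+uo6RmJU1JQ4CHw52sZK2wBkOZ8t3Z2JemuJPMi43JbdZqIzBNuteLxNBYfBl+vFCLdmuvdbp9WIJTjl9YiWVxZ6JaTKE9Q2kzsHViVFV3FnQtMqolt2+PH1d1S8g16tTSubHju7jw9M/1IELKjt6cwSSeYzeVmZK5laLAr4q2k3ypbWuhg5mhmnuBlLJ3QBFjqoFXc1N2s2pUGrQYGHEnPmlYF/VXT/Bmbci0kje440GF4IHcpWOitTimVl+whY+up3isqnyZooKcdG+Sl3GDh6x4UGW9Vghro4mqYISxoNffs7PdN2S2TMbBVd6FhL1CTjQejGgsWJ84olFJvD9eh0hVkYdKVYRBd29Yo4ZwmHR/n2OasE1qysBRF0V3KSjam4e1msfFZ6qZkG53d3WfVKJXV5Y0arE5J0N9p560pJ53SkpnrliBwlm0vpGJbZSAXXJ4kZV2lJh+V1yjoXfA59TXHynTGKnVfK5bkKVuZaSMcpTBiHGzt3a0qraRsZM9Cj0PIHYmtmRvfEd1WJVtalCu4Km5sXyYYH2Qa52Cip2EU12DapOe0NOvoACPyI8LtNfQhpe7iNK0N1x6hWCYq4artXORymKexpKMCo5fLHRrnHuybo+oQ22Etr+D5K3dnm3Fj4GgkHl+dGN9V4tQlT8kZgJB3+29w7GZk7+us1iDcEJnRmpXkJRvn3SSo4ex2cjAYWaqGEVWcYNAflY7YGU1YJsngHsxslw9l4Nki2dlhWJpe1BHWiA8a9K10/blt795nXxPf0VWnXqJV5iXWZKHjIiAgI9105p7tIVyJRpzeGKDiE96sndddpQ+W2Y8katJiZNXfXFnkEiEphxRRdNxiPu/aKyWs5l5qWuKfHWXlnZ6mW9WNnY9WIBcjV5dw7Vuu8mEIhBrikldWHt8r4WrvaLHco2/enu5u4CPV4p+QyV53n/E0frWS8ydS2mRkph4mm95nm58klSBs3yJrZlwJmlMXX6ewNi1xGe8LAEytYJBSrZ0UbOPiqiLn3ijWaioqXbD0W7DIhlnuOCA5/e0PIxpPT1XjXVGiH9KhW1Tf3VijZt2tISSrGyhFaNem9Bsggx3ixSjuNfBhKOuVoppaHxVnJdri5ZqPXhdoE/Cex3gtum+9OrXbVCiLEV1hJiZio6YdXKZi4mfhZ6YioKRr5STkqpxN3k3LQ5PaHPEl7eIqIKgfnyyeYSqeJyQlXqCcZx3JFFamEp7sN1n59NvtVqGLzeK"/>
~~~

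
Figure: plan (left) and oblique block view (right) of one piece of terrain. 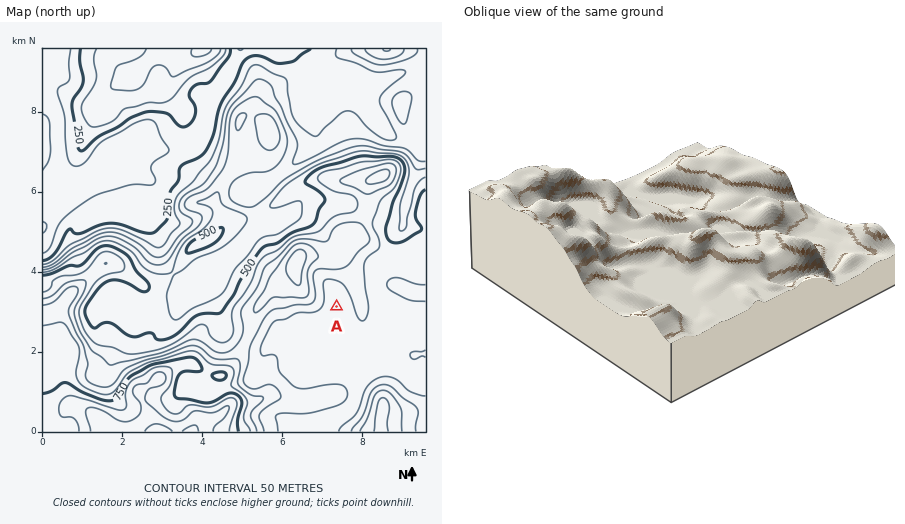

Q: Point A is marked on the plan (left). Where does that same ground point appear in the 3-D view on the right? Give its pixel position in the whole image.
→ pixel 699 278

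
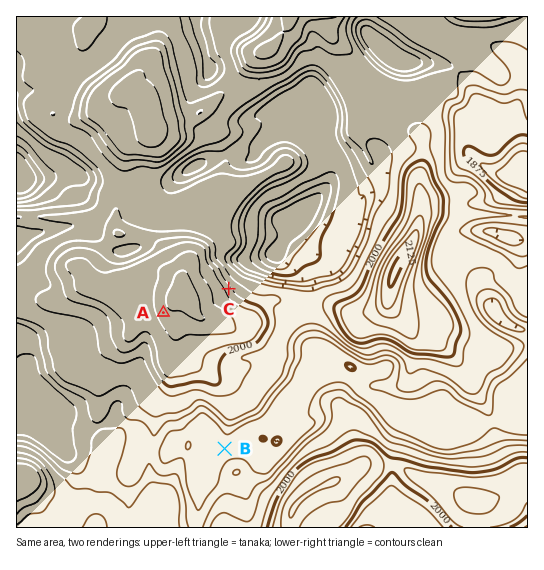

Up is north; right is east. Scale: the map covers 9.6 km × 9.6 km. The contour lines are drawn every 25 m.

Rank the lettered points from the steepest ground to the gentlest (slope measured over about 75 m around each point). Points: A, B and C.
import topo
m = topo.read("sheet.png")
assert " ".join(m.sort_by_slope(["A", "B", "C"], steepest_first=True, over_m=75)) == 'C A B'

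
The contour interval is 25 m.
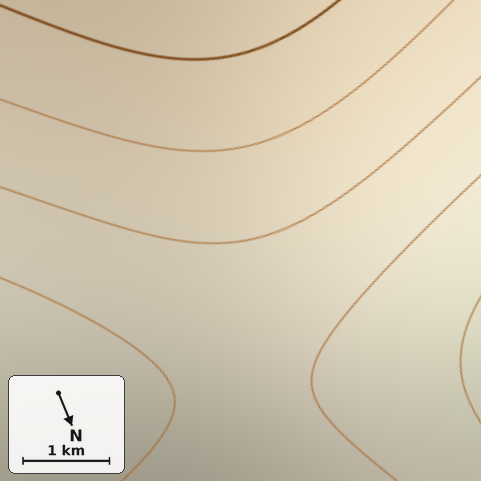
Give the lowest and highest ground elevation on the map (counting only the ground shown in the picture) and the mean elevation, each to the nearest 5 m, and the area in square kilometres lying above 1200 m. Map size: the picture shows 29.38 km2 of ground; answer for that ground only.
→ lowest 1145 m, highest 1265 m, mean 1200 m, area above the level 12.8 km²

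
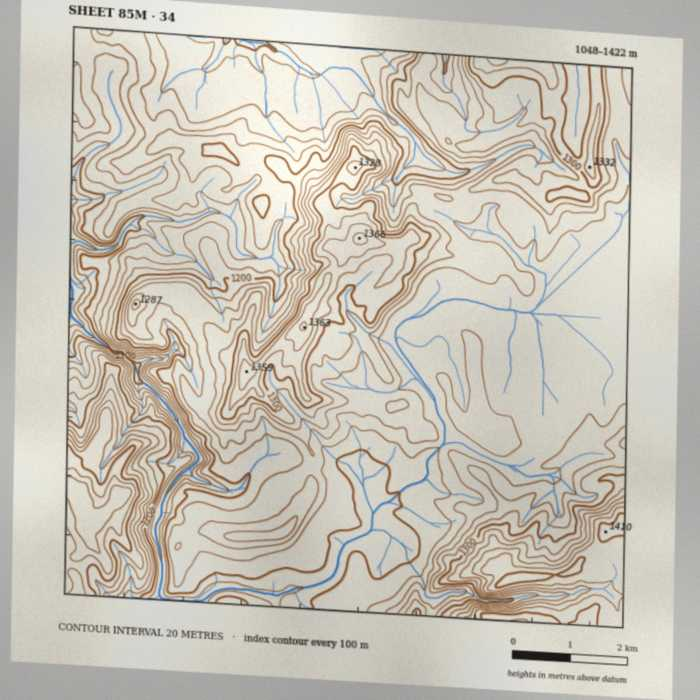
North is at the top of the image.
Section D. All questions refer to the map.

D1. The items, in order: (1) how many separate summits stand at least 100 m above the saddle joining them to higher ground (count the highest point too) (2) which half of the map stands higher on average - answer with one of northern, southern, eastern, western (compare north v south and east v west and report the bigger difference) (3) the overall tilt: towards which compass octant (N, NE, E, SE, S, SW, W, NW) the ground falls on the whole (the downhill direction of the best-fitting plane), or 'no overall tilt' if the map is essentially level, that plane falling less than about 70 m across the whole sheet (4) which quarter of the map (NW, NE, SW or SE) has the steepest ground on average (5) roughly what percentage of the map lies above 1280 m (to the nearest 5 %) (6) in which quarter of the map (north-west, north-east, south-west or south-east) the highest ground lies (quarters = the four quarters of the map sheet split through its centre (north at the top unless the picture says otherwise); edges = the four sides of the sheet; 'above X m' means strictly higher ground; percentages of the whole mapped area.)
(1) There are 3 summits with 100 m or more of prominence.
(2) On average the eastern half of the map is the higher ground.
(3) The general tilt is down to the north-west (the land rises towards the south-east).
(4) The south-west quarter is the steepest part of the map.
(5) Ground above 1280 m makes up about 20 % of the sheet.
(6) The highest point lies in the south-east quarter of the map.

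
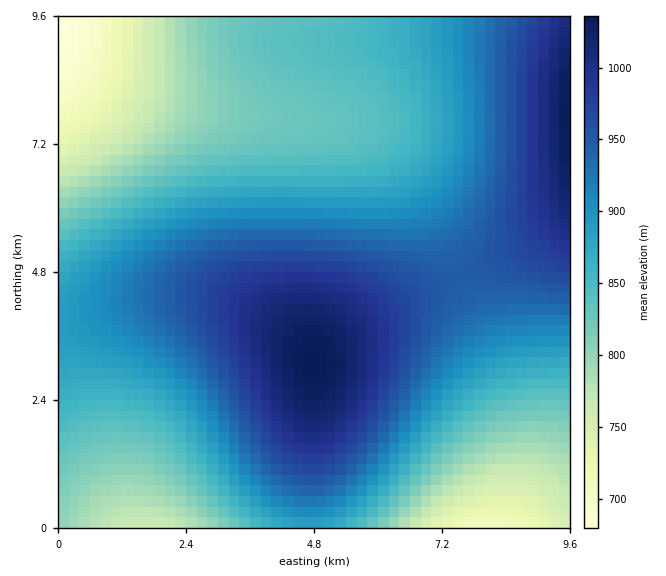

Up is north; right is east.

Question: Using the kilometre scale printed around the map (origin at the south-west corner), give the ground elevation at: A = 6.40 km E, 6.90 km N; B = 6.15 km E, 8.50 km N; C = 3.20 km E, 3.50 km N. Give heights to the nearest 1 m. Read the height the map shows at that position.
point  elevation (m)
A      859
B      853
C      981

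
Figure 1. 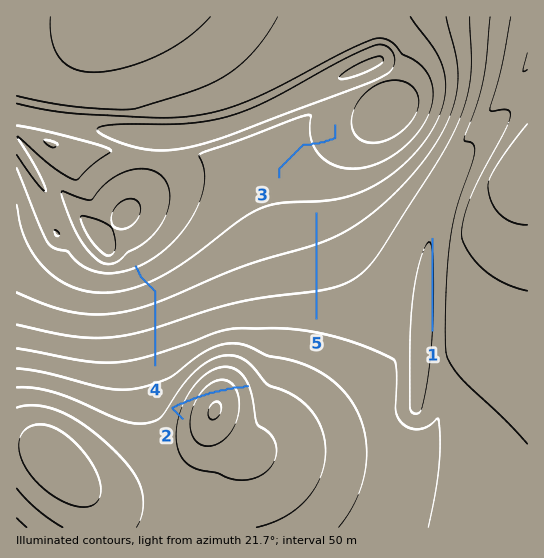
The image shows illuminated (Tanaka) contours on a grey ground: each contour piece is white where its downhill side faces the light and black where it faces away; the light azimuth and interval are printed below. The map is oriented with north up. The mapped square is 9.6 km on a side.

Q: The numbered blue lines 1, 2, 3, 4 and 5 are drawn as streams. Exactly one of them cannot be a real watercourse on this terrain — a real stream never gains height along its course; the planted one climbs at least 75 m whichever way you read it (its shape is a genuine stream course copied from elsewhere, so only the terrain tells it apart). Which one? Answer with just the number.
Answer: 2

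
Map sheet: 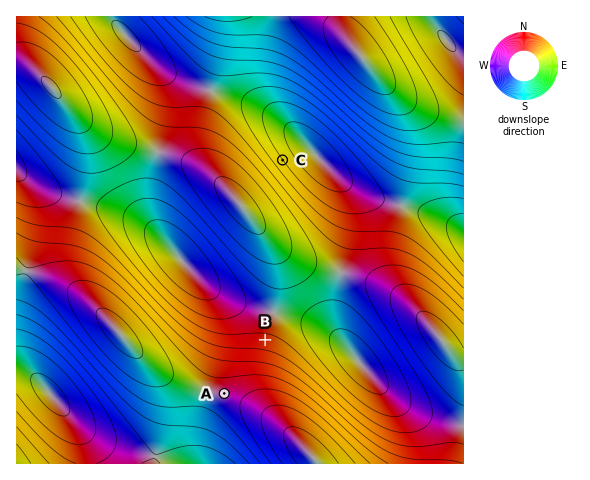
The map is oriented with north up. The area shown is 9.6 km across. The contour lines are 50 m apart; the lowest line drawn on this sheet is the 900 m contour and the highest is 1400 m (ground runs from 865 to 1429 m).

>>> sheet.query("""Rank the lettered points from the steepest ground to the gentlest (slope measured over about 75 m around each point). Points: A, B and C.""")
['C', 'B', 'A']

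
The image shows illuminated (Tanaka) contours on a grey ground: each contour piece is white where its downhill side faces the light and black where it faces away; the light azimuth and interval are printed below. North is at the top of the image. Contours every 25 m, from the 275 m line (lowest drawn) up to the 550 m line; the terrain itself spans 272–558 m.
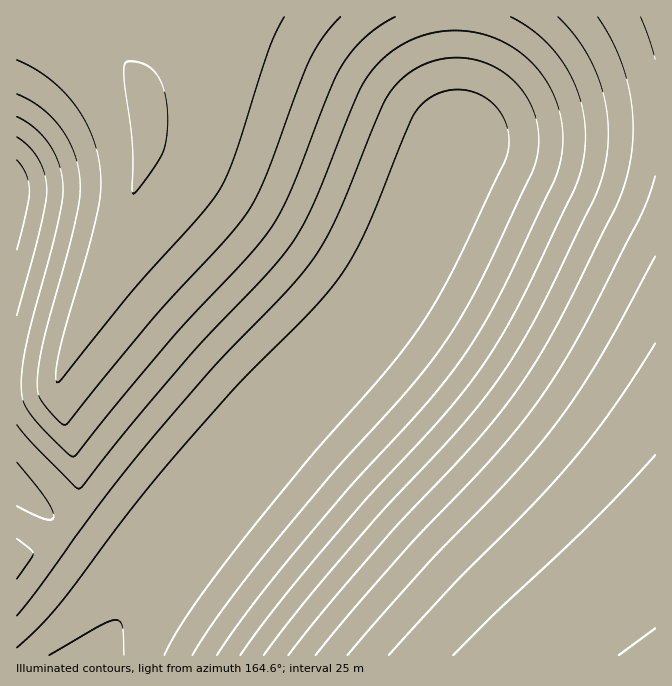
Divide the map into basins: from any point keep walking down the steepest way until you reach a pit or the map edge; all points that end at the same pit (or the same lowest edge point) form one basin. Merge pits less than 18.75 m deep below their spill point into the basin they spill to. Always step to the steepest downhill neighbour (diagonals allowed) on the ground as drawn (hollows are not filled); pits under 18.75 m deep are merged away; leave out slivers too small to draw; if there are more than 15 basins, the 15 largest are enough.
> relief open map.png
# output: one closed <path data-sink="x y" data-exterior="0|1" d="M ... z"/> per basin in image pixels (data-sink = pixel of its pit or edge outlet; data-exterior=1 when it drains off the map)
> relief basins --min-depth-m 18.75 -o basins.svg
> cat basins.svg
<path data-sink="655 655" data-exterior="1" d="M655 16l-201 1 4 126-37 85-25 50-35 50-82 87-95 113-40 54-26 40-17 28-1 6 556-1z"/><path data-sink="142 135" data-exterior="0" d="M454 16l-438 1 0 470 29 24 25 25 62 45 6 10 66-88 75-88 82-87 35-50 25-50 37-85z"/><path data-sink="17 555" data-exterior="1" d="M17 488l-1 167 82 1 20-34 16-24 4-10-16-15-52-37-25-25z"/>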